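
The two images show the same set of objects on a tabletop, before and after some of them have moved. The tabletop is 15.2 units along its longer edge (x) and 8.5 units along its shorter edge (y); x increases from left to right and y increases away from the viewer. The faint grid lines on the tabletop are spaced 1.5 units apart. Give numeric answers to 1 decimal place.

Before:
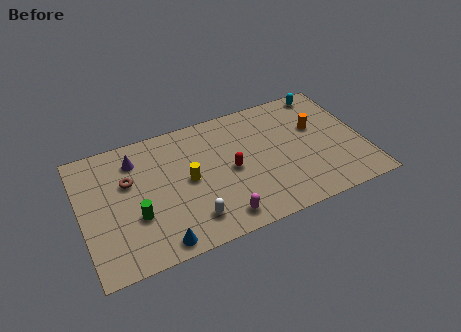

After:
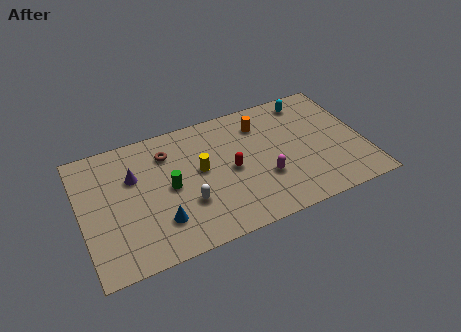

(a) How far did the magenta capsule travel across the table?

3.1

The magenta capsule was near (7.1, 1.2) before and (9.7, 2.9) after, so it travelled √(2.6² + 1.7²) ≈ 3.1 units.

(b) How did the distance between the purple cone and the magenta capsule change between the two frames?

+0.5

Before: roughly 6.8 units apart; after: 7.3. That's 0.5 units further apart.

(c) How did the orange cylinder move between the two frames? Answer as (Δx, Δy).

(-2.9, 1.3)

The orange cylinder started near (12.8, 5.3) and ended near (9.9, 6.6).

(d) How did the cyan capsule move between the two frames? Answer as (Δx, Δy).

(-1.0, -0.3)

The cyan capsule started near (13.6, 7.6) and ended near (12.6, 7.3).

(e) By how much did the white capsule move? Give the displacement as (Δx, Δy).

(-0.1, 1.1)

From the two frames, the white capsule sits at roughly (5.6, 1.7) before and (5.5, 2.8) after.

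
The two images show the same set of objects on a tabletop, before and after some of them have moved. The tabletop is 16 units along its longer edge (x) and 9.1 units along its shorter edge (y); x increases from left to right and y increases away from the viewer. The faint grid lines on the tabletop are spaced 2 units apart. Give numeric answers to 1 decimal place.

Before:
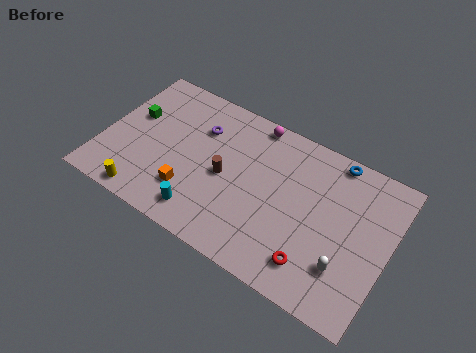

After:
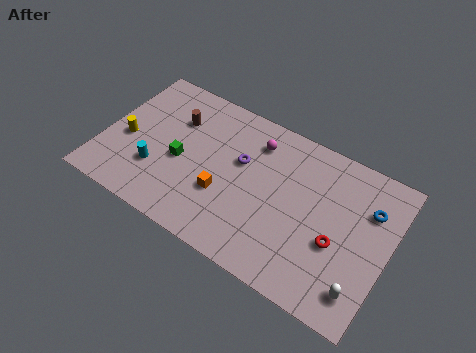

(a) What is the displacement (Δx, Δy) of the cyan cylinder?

(-2.9, 1.3)

The cyan cylinder started near (6.1, 1.5) and ended near (3.2, 2.8).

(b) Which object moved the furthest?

the brown cylinder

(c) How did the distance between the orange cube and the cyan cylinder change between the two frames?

+2.5

They were about 1.3 units apart before and 3.8 after — 2.5 units further apart.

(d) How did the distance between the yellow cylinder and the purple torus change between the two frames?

+0.5

Before: roughly 6.0 units apart; after: 6.5. That's 0.5 units further apart.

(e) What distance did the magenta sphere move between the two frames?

1.1

From (7.9, 8.3) to (8.2, 7.2), the magenta sphere covered √(0.3² + 1.1²) ≈ 1.1 units.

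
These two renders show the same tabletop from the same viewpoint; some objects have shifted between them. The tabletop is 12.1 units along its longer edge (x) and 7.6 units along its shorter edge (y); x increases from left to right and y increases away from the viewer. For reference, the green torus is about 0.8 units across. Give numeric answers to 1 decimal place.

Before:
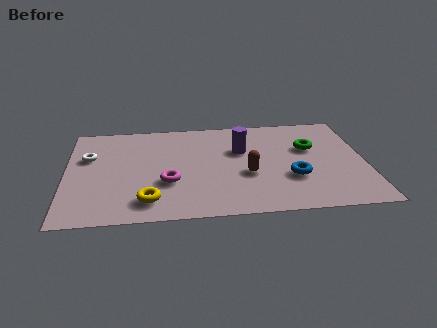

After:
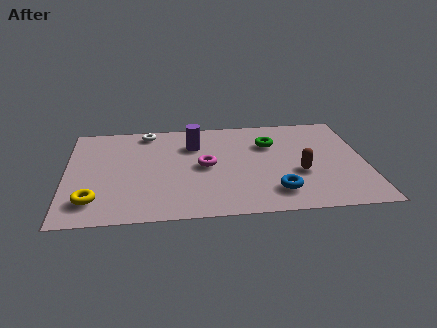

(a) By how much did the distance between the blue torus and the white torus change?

-1.3

The distance was about 8.5 in the first image and 7.2 in the second, so they moved 1.3 units closer together.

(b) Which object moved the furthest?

the white torus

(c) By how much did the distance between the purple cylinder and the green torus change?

+0.3

Before: roughly 2.8 units apart; after: 3.1. That's 0.3 units further apart.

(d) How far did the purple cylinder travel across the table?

2.0

From (7.1, 4.9) to (5.2, 5.5), the purple cylinder covered √(1.9² + 0.6²) ≈ 2.0 units.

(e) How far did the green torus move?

1.7

The green torus moved from about (9.9, 4.8) to (8.3, 5.3), a distance of √(1.6² + 0.5²) ≈ 1.7.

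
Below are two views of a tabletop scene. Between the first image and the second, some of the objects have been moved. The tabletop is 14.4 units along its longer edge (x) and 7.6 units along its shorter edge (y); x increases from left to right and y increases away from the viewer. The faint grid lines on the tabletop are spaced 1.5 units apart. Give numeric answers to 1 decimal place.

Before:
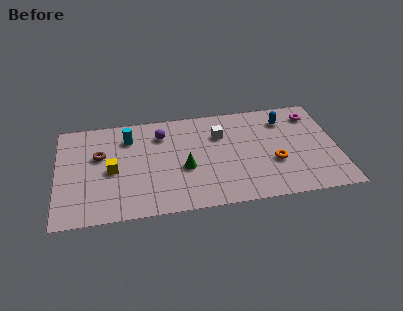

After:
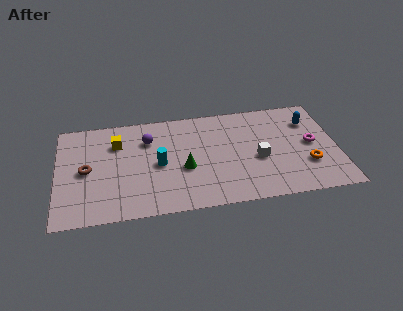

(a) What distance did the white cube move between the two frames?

2.8

The white cube moved from about (8.4, 5.3) to (10.3, 3.2), a distance of √(1.9² + 2.1²) ≈ 2.8.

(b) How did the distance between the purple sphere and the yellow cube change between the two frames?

-1.9

Before: roughly 3.5 units apart; after: 1.6. That's 1.9 units closer together.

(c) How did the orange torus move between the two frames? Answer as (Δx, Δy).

(1.7, -0.4)

From the two frames, the orange torus sits at roughly (11.1, 2.8) before and (12.8, 2.4) after.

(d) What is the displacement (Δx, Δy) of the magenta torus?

(-0.2, -2.2)

The magenta torus was at about (13.3, 6.1) and moved to about (13.1, 3.9).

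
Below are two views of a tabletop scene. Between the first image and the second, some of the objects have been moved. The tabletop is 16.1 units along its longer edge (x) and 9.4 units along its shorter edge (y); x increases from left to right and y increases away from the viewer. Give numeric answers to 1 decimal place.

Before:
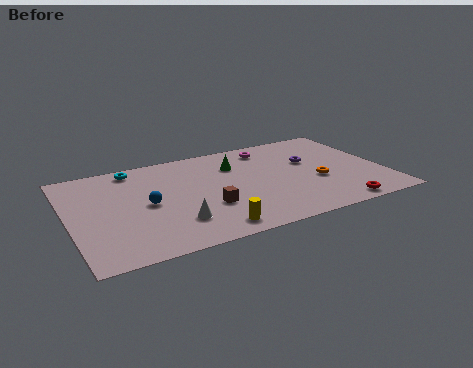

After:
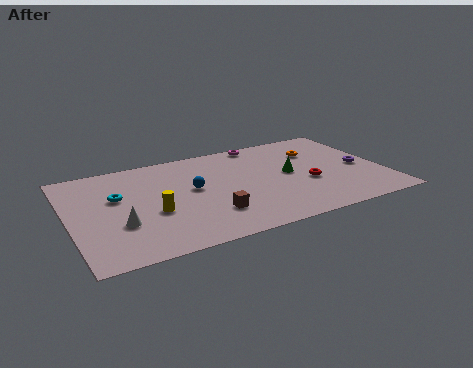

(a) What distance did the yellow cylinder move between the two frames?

3.6

The yellow cylinder was near (6.7, 1.2) before and (4.1, 3.7) after, so it travelled √(2.6² + 2.5²) ≈ 3.6 units.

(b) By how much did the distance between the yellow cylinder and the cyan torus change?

-5.1

They were about 7.7 units apart before and 2.6 after — 5.1 units closer together.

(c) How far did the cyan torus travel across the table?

2.7

From (3.6, 8.3) to (2.5, 5.8), the cyan torus covered √(1.1² + 2.5²) ≈ 2.7 units.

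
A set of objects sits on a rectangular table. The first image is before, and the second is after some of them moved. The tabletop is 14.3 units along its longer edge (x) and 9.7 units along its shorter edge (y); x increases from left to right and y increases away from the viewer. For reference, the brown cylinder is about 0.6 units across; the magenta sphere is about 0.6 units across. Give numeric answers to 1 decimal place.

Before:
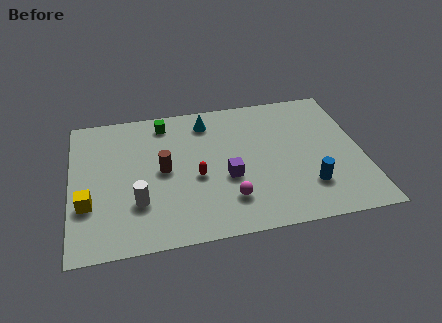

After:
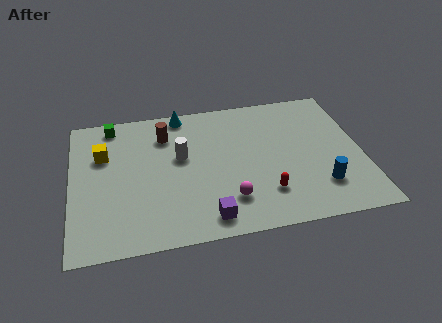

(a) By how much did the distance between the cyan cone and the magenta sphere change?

+1.0

They were about 5.8 units apart before and 6.8 after — 1.0 units further apart.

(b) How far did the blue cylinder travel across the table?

0.6

The blue cylinder moved from about (11.5, 2.5) to (12.1, 2.4), a distance of √(0.6² + 0.1²) ≈ 0.6.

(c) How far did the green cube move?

2.6

From (4.7, 8.3) to (2.1, 8.6), the green cube covered √(2.6² + 0.3²) ≈ 2.6 units.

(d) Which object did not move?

the magenta sphere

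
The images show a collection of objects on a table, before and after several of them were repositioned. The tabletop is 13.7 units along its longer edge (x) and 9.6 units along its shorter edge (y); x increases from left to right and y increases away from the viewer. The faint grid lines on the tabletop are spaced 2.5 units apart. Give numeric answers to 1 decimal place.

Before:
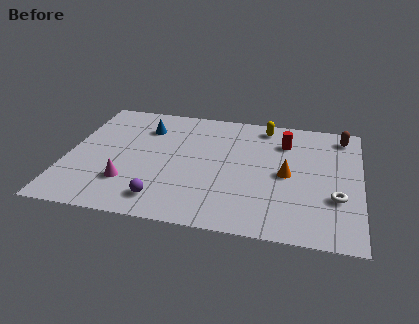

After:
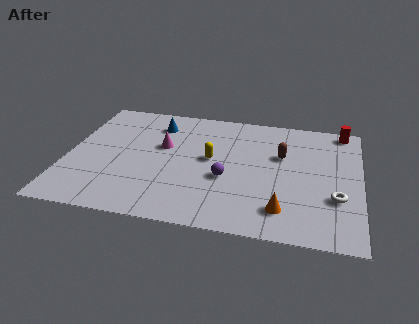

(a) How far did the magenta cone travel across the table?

3.5

The magenta cone was near (3.0, 2.6) before and (4.4, 5.8) after, so it travelled √(1.4² + 3.2²) ≈ 3.5 units.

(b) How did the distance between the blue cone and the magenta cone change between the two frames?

-2.8

They were about 4.6 units apart before and 1.8 after — 2.8 units closer together.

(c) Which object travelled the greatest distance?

the yellow capsule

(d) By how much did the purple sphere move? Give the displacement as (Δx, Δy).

(2.8, 2.2)

From the two frames, the purple sphere sits at roughly (4.7, 1.6) before and (7.5, 3.8) after.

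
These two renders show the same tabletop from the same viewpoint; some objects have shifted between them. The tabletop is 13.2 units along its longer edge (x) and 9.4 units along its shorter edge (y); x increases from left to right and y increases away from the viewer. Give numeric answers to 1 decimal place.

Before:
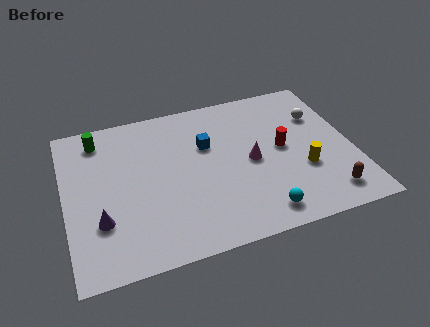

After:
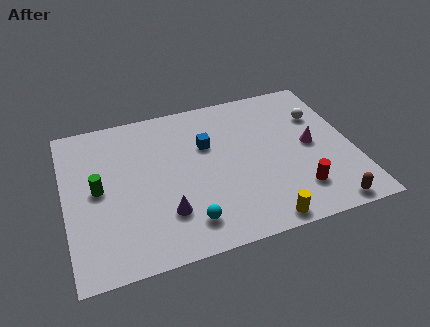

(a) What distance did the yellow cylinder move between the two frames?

3.3

The yellow cylinder was near (10.8, 3.3) before and (8.6, 0.8) after, so it travelled √(2.2² + 2.5²) ≈ 3.3 units.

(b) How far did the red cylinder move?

2.8

From (10.0, 4.9) to (10.4, 2.1), the red cylinder covered √(0.4² + 2.8²) ≈ 2.8 units.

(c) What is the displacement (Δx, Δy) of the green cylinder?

(-0.2, -3.1)

The green cylinder was at about (1.7, 7.9) and moved to about (1.5, 4.8).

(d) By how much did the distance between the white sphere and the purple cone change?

-2.5

The distance was about 11.0 in the first image and 8.5 in the second, so they moved 2.5 units closer together.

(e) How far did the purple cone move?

2.9

From (1.5, 2.9) to (4.4, 2.5), the purple cone covered √(2.9² + 0.4²) ≈ 2.9 units.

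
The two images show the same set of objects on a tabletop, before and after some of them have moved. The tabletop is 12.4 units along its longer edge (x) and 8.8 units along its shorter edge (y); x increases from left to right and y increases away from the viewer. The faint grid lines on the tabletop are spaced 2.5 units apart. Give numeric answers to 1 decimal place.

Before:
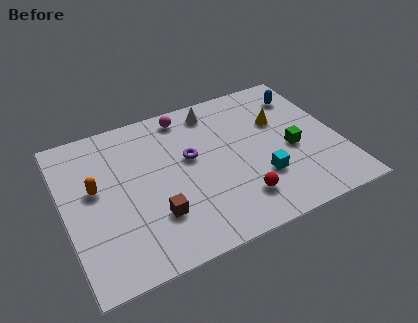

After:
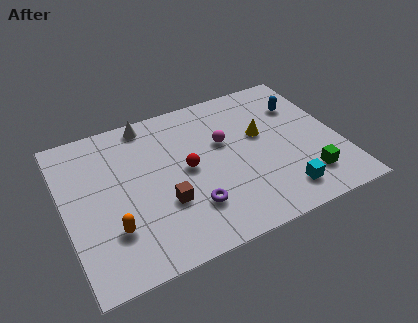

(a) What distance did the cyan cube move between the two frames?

1.4

The cyan cube was near (8.6, 2.7) before and (9.4, 1.5) after, so it travelled √(0.8² + 1.2²) ≈ 1.4 units.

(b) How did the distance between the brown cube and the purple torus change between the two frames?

-1.9

They were about 3.2 units apart before and 1.3 after — 1.9 units closer together.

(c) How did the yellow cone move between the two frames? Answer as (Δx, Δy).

(-0.9, -0.5)

The yellow cone was at about (9.9, 5.7) and moved to about (9.0, 5.2).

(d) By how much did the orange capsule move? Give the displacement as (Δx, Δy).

(0.5, -2.5)

The orange capsule was at about (1.4, 5.0) and moved to about (1.9, 2.5).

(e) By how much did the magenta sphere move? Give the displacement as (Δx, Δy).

(1.5, -2.3)

The magenta sphere started near (5.8, 7.7) and ended near (7.3, 5.4).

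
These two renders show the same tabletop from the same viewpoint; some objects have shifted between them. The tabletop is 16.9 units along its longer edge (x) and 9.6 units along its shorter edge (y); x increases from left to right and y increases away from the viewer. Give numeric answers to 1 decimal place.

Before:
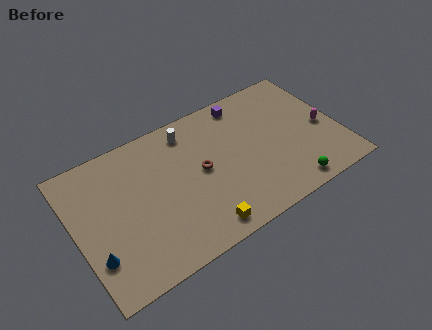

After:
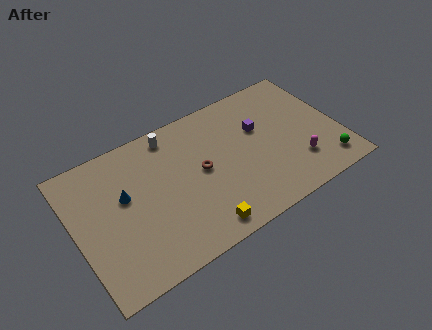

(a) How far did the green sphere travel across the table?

2.5

From (13.1, 1.1) to (15.6, 1.6), the green sphere covered √(2.5² + 0.5²) ≈ 2.5 units.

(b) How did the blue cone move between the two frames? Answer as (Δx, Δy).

(2.3, 3.0)

The blue cone was at about (0.9, 2.7) and moved to about (3.2, 5.7).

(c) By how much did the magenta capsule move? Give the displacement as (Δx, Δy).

(-2.0, -1.8)

The magenta capsule was at about (15.9, 4.3) and moved to about (13.9, 2.5).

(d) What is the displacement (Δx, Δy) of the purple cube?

(0.6, -2.3)

The purple cube started near (11.4, 8.4) and ended near (12.0, 6.1).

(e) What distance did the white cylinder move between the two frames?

1.1

From (7.7, 8.1) to (6.6, 8.4), the white cylinder covered √(1.1² + 0.3²) ≈ 1.1 units.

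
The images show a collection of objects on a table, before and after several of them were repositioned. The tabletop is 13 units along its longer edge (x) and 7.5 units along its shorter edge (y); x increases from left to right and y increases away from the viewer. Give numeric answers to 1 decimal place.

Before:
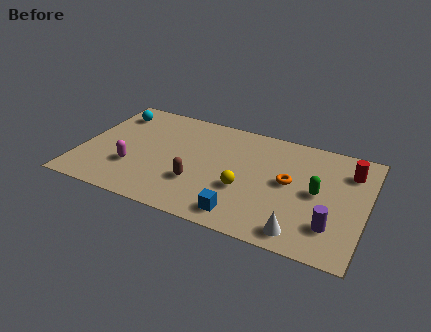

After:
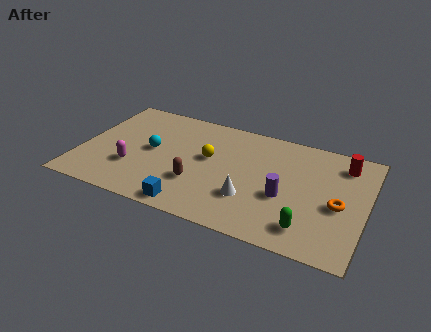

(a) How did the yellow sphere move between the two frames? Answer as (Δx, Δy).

(-1.8, 1.5)

The yellow sphere started near (7.6, 2.8) and ended near (5.8, 4.3).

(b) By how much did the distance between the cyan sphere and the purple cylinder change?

-5.0

The distance was about 11.3 in the first image and 6.3 in the second, so they moved 5.0 units closer together.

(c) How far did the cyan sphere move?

3.0

The cyan sphere was near (1.1, 6.0) before and (3.2, 3.9) after, so it travelled √(2.1² + 2.1²) ≈ 3.0 units.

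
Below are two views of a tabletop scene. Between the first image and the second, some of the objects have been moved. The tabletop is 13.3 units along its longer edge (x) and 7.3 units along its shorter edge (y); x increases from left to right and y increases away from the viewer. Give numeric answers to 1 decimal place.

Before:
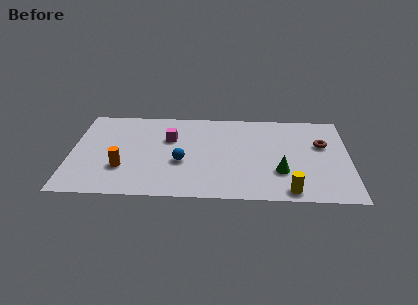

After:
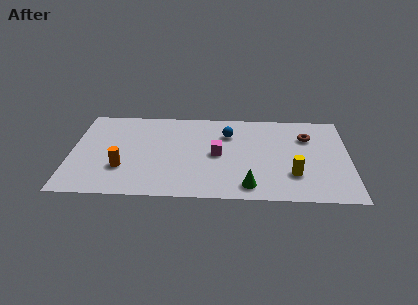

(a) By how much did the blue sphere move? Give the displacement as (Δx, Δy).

(2.2, 2.4)

The blue sphere started near (5.3, 2.9) and ended near (7.5, 5.3).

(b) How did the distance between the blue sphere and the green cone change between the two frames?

-0.4

They were about 4.7 units apart before and 4.3 after — 0.4 units closer together.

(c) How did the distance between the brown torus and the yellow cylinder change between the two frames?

-0.9

The distance was about 4.1 in the first image and 3.2 in the second, so they moved 0.9 units closer together.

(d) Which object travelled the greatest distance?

the blue sphere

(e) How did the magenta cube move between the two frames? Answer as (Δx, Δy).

(2.3, -1.2)

From the two frames, the magenta cube sits at roughly (4.7, 4.8) before and (7.0, 3.6) after.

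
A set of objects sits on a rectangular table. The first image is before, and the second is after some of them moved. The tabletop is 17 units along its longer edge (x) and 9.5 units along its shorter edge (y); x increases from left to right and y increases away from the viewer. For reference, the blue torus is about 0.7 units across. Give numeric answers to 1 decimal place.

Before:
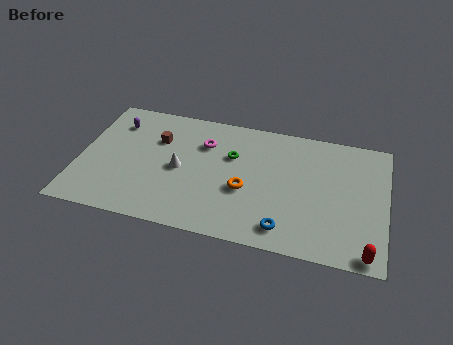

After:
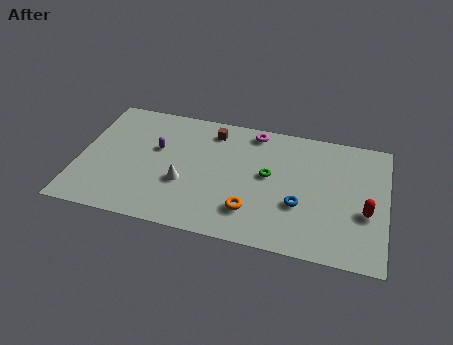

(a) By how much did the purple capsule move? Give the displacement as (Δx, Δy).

(2.4, -1.5)

The purple capsule was at about (1.8, 7.3) and moved to about (4.2, 5.8).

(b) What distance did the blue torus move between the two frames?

2.0

From (11.6, 1.5) to (12.3, 3.4), the blue torus covered √(0.7² + 1.9²) ≈ 2.0 units.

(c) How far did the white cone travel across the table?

1.0

The white cone was near (5.6, 4.5) before and (5.9, 3.5) after, so it travelled √(0.3² + 1.0²) ≈ 1.0 units.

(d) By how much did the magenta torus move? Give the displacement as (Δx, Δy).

(2.7, 1.6)

The magenta torus was at about (6.8, 6.8) and moved to about (9.5, 8.4).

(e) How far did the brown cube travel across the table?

3.3

The brown cube was near (4.2, 6.5) before and (7.2, 7.9) after, so it travelled √(3.0² + 1.4²) ≈ 3.3 units.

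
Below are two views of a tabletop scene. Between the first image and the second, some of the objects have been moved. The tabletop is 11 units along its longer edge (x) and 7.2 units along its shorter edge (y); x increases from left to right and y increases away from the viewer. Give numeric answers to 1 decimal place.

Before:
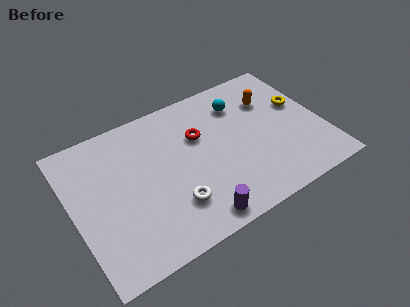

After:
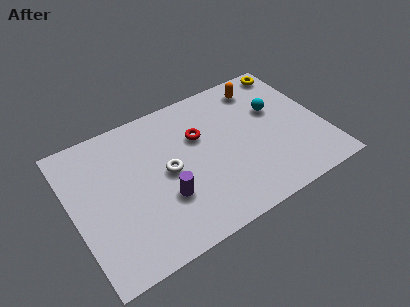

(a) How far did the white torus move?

1.7

The white torus was near (4.1, 1.9) before and (4.1, 3.6) after, so it travelled √(0.0² + 1.7²) ≈ 1.7 units.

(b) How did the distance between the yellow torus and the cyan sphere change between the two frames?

-0.6

Before: roughly 2.8 units apart; after: 2.2. That's 0.6 units closer together.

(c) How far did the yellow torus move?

2.1

The yellow torus moved from about (10.2, 4.3) to (10.2, 6.4), a distance of √(0.0² + 2.1²) ≈ 2.1.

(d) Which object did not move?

the red torus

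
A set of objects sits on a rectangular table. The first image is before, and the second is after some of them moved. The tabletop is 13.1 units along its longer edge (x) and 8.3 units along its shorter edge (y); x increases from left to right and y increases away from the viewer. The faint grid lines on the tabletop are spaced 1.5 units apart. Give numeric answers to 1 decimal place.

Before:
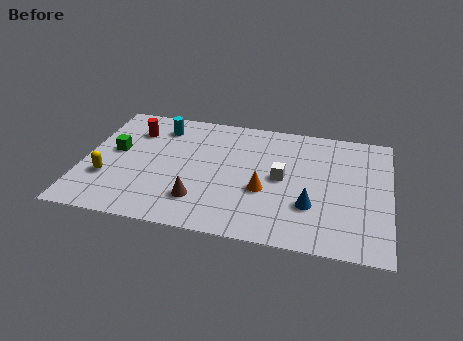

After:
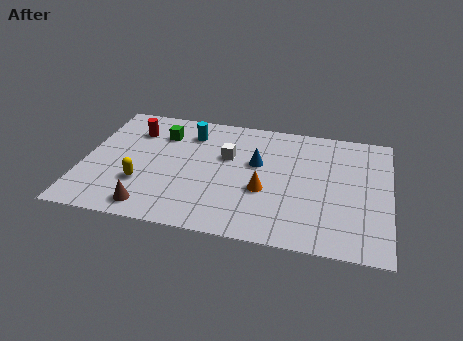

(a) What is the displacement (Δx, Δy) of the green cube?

(1.9, 1.6)

The green cube started near (1.3, 4.6) and ended near (3.2, 6.2).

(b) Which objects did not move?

the red cylinder and the orange cone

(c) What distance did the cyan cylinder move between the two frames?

1.3

From (3.1, 6.7) to (4.4, 6.5), the cyan cylinder covered √(1.3² + 0.2²) ≈ 1.3 units.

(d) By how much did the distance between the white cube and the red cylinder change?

-2.6

They were about 6.8 units apart before and 4.2 after — 2.6 units closer together.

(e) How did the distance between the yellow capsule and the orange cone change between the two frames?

-1.5

The distance was about 6.7 in the first image and 5.2 in the second, so they moved 1.5 units closer together.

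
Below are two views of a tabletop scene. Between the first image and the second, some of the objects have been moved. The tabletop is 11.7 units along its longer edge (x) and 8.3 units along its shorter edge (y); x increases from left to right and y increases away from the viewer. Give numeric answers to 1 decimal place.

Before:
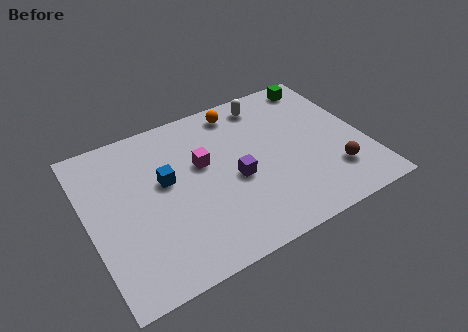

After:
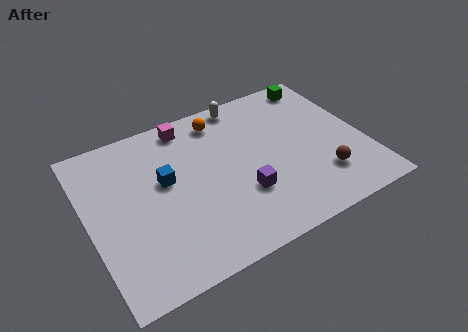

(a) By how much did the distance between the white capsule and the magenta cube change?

-1.2

They were about 3.7 units apart before and 2.5 after — 1.2 units closer together.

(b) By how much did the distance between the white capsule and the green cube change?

+0.9

The distance was about 2.4 in the first image and 3.3 in the second, so they moved 0.9 units further apart.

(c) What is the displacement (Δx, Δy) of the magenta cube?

(-0.3, 2.3)

The magenta cube started near (4.9, 5.0) and ended near (4.6, 7.3).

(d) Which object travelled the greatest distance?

the magenta cube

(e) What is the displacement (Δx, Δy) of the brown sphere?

(-0.5, 0.0)

From the two frames, the brown sphere sits at roughly (10.1, 2.1) before and (9.6, 2.1) after.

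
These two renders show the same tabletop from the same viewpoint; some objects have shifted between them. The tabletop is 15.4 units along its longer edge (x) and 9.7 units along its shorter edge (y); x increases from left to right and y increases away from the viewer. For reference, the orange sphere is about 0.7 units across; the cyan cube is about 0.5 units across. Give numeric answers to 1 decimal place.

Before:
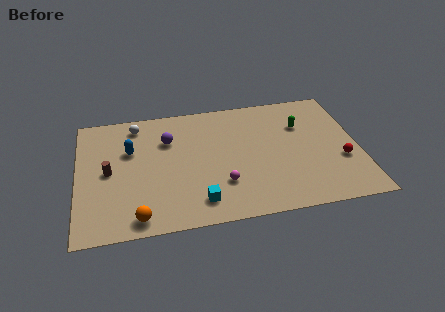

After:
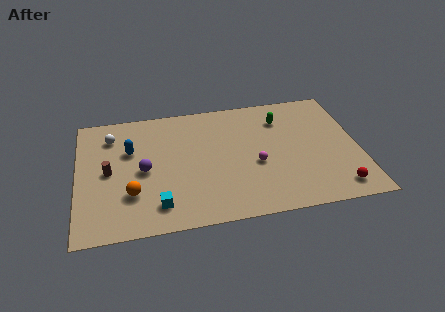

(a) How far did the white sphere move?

1.6

The white sphere moved from about (3.3, 8.3) to (1.9, 7.6), a distance of √(1.4² + 0.7²) ≈ 1.6.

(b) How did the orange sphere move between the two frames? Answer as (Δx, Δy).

(-0.3, 1.8)

The orange sphere started near (3.2, 1.1) and ended near (2.9, 2.9).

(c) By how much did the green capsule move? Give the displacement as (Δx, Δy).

(-1.1, 0.7)

The green capsule was at about (12.4, 6.7) and moved to about (11.3, 7.4).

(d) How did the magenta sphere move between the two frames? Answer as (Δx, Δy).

(1.9, 1.2)

The magenta sphere was at about (7.8, 2.8) and moved to about (9.7, 4.0).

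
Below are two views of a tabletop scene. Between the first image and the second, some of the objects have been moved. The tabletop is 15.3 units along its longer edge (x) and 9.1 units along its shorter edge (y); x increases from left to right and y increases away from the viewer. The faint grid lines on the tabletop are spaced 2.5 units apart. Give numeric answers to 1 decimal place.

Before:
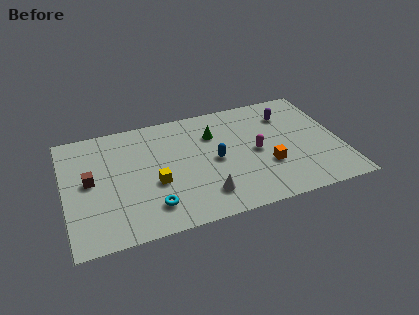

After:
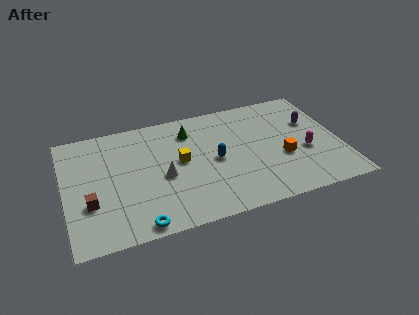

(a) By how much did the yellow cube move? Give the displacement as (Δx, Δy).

(1.5, 1.3)

From the two frames, the yellow cube sits at roughly (4.9, 3.6) before and (6.4, 4.9) after.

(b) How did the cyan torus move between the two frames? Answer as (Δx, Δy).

(-0.8, -1.1)

The cyan torus started near (4.6, 1.9) and ended near (3.8, 0.8).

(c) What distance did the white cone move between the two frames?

3.0

The white cone was near (7.5, 1.9) before and (5.4, 4.0) after, so it travelled √(2.1² + 2.1²) ≈ 3.0 units.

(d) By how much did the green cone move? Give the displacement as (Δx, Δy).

(-1.3, 0.6)

From the two frames, the green cone sits at roughly (8.4, 6.5) before and (7.1, 7.1) after.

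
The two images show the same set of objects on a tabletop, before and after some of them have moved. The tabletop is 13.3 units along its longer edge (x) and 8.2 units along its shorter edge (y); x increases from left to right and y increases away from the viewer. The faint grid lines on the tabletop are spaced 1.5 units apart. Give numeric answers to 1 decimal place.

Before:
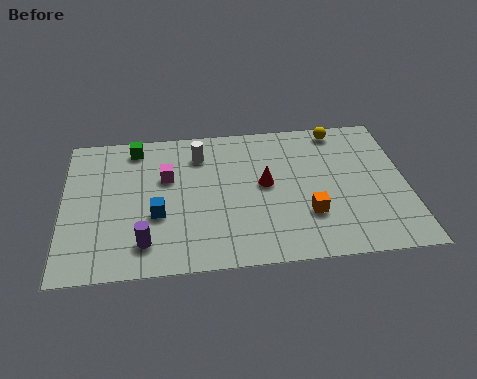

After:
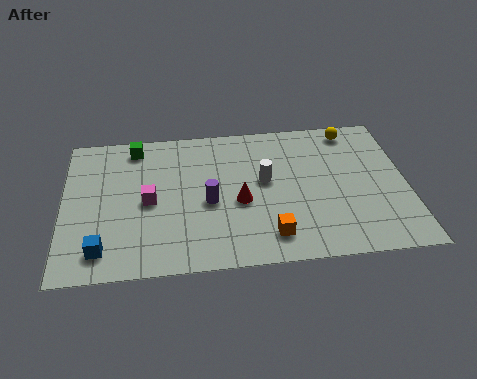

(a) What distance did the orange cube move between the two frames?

1.8

The orange cube moved from about (9.4, 2.5) to (7.9, 1.5), a distance of √(1.5² + 1.0²) ≈ 1.8.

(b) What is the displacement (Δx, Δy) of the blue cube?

(-2.1, -1.7)

From the two frames, the blue cube sits at roughly (3.6, 3.1) before and (1.5, 1.4) after.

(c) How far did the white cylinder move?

3.1

The white cylinder moved from about (5.3, 6.4) to (7.8, 4.6), a distance of √(2.5² + 1.8²) ≈ 3.1.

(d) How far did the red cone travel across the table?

1.3

The red cone was near (7.8, 4.4) before and (6.8, 3.5) after, so it travelled √(1.0² + 0.9²) ≈ 1.3 units.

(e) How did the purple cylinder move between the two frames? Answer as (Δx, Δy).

(2.5, 2.0)

The purple cylinder was at about (3.1, 1.6) and moved to about (5.6, 3.6).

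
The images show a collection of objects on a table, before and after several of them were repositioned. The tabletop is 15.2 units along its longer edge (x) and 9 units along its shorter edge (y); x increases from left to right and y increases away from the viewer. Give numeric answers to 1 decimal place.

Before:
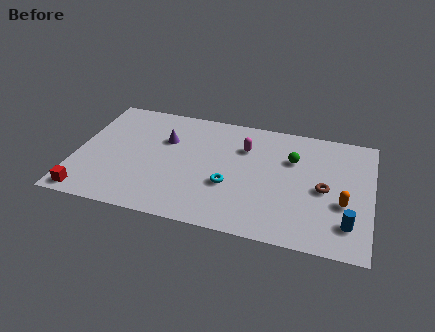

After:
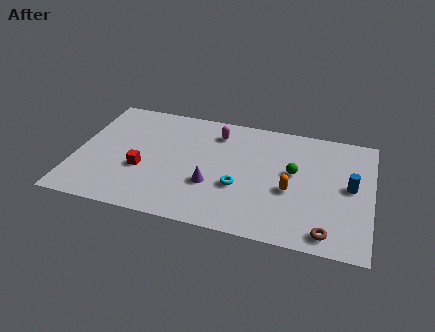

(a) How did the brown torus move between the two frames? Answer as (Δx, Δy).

(0.3, -3.1)

The brown torus started near (12.8, 4.2) and ended near (13.1, 1.1).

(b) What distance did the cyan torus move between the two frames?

0.5

The cyan torus moved from about (8.0, 3.3) to (8.5, 3.3), a distance of √(0.5² + 0.0²) ≈ 0.5.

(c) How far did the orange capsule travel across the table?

2.7

From (13.8, 3.4) to (11.1, 3.7), the orange capsule covered √(2.7² + 0.3²) ≈ 2.7 units.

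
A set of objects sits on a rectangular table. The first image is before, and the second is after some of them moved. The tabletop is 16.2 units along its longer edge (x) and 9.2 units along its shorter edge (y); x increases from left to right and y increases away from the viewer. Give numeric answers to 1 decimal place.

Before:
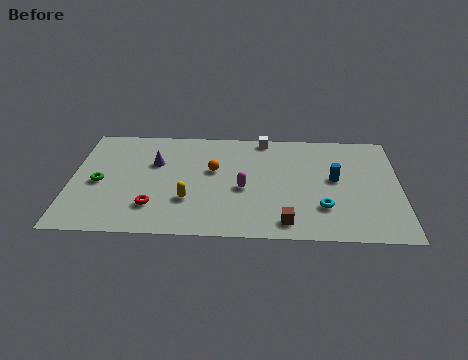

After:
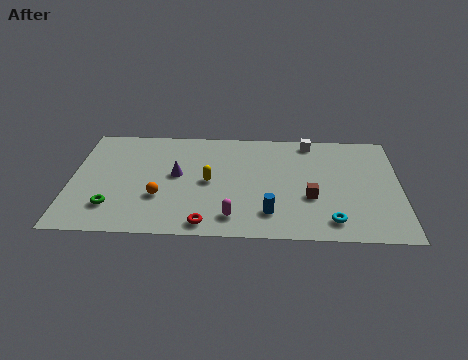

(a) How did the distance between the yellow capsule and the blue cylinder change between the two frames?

-3.6

The distance was about 7.5 in the first image and 3.9 in the second, so they moved 3.6 units closer together.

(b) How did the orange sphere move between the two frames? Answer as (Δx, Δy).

(-2.6, -2.4)

From the two frames, the orange sphere sits at roughly (7.0, 5.5) before and (4.4, 3.1) after.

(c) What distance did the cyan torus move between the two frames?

1.2

The cyan torus moved from about (12.4, 2.6) to (12.8, 1.5), a distance of √(0.4² + 1.1²) ≈ 1.2.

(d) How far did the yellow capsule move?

1.9

The yellow capsule moved from about (5.8, 2.9) to (6.8, 4.5), a distance of √(1.0² + 1.6²) ≈ 1.9.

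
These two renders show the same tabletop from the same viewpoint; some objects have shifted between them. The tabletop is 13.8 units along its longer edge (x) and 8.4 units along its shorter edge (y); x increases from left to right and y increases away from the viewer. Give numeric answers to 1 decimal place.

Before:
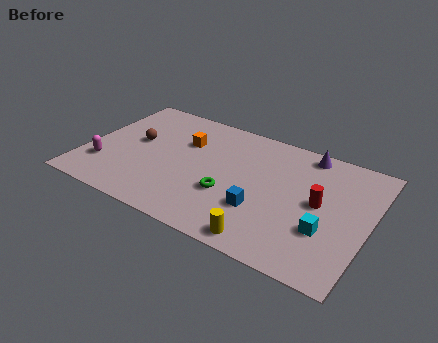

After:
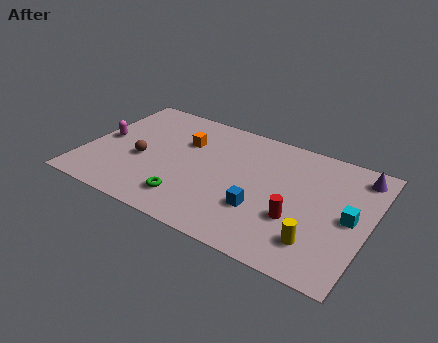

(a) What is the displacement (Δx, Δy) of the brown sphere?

(0.5, -1.2)

The brown sphere was at about (2.3, 4.7) and moved to about (2.8, 3.5).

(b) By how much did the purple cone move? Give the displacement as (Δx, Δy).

(2.6, -0.4)

From the two frames, the purple cone sits at roughly (10.4, 7.5) before and (13.0, 7.1) after.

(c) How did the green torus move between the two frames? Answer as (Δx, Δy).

(-1.8, -1.3)

The green torus started near (7.2, 3.0) and ended near (5.4, 1.7).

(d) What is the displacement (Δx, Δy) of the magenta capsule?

(-0.3, 1.9)

The magenta capsule started near (1.1, 2.3) and ended near (0.8, 4.2).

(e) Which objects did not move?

the orange cube and the blue cube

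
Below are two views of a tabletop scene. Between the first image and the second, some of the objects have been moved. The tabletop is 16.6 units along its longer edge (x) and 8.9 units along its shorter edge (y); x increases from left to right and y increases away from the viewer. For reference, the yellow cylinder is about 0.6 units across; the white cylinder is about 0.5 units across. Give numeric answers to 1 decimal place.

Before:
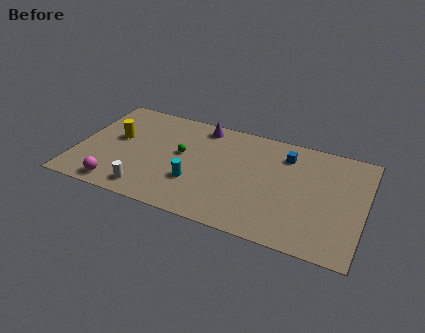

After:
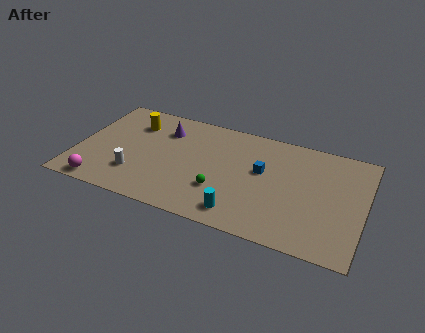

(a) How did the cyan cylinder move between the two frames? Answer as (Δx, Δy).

(2.8, -1.5)

From the two frames, the cyan cylinder sits at roughly (7.0, 2.9) before and (9.8, 1.4) after.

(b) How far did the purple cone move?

2.4

The purple cone was near (6.9, 7.8) before and (4.8, 6.7) after, so it travelled √(2.1² + 1.1²) ≈ 2.4 units.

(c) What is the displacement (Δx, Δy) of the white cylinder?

(-0.8, 1.1)

From the two frames, the white cylinder sits at roughly (4.4, 1.3) before and (3.6, 2.4) after.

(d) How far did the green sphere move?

3.3

The green sphere was near (6.0, 5.0) before and (8.5, 2.8) after, so it travelled √(2.5² + 2.2²) ≈ 3.3 units.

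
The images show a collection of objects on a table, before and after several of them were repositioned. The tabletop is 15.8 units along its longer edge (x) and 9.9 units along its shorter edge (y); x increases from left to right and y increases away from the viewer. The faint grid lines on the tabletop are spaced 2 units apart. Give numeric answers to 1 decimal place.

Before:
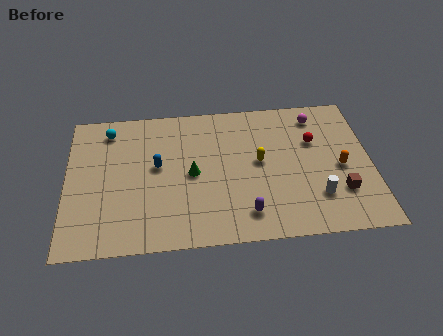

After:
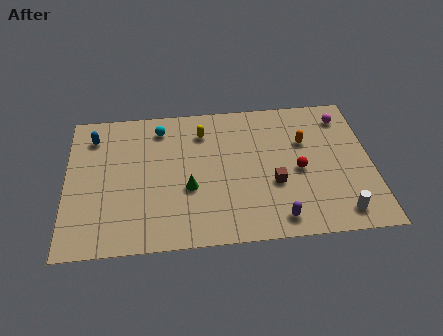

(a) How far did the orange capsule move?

2.7

The orange capsule was near (14.2, 4.5) before and (12.4, 6.5) after, so it travelled √(1.8² + 2.0²) ≈ 2.7 units.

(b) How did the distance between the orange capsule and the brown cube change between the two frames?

+1.6

They were about 1.7 units apart before and 3.3 after — 1.6 units further apart.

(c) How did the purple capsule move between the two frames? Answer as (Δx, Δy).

(1.6, -0.5)

From the two frames, the purple capsule sits at roughly (9.2, 1.8) before and (10.8, 1.3) after.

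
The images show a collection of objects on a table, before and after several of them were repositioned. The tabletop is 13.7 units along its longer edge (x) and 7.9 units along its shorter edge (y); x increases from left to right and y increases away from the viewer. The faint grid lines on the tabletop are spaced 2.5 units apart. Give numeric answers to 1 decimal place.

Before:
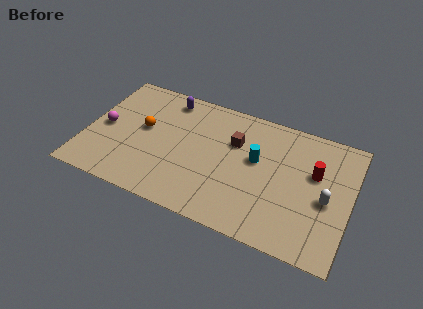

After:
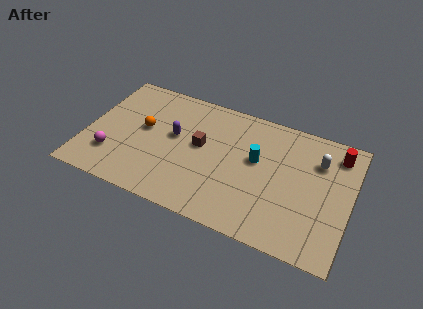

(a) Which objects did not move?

the cyan cylinder and the orange sphere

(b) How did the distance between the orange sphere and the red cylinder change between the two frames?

+1.2

Before: roughly 8.9 units apart; after: 10.1. That's 1.2 units further apart.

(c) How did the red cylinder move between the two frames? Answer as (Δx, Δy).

(1.0, 1.6)

The red cylinder started near (11.8, 4.9) and ended near (12.8, 6.5).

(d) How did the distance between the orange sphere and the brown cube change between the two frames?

-1.8

The distance was about 4.8 in the first image and 3.0 in the second, so they moved 1.8 units closer together.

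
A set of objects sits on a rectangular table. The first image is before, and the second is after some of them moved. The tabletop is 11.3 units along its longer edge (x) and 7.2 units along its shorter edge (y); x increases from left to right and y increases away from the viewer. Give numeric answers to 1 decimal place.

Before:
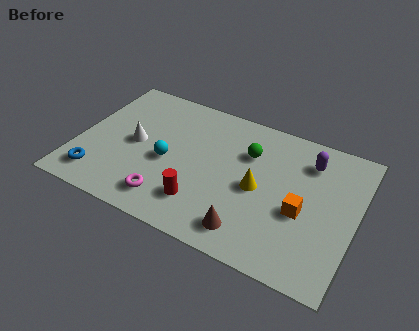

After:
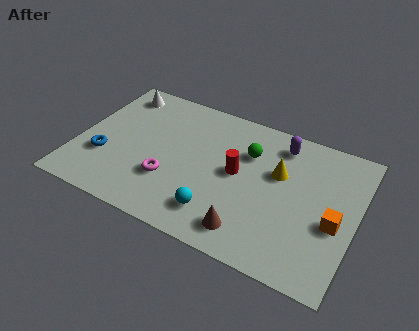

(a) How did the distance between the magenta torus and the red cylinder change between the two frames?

+1.6

They were about 1.4 units apart before and 3.0 after — 1.6 units further apart.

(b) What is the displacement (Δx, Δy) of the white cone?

(-1.1, 2.5)

The white cone started near (2.3, 3.6) and ended near (1.2, 6.1).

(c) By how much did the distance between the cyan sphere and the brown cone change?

-2.8

The distance was about 4.1 in the first image and 1.3 in the second, so they moved 2.8 units closer together.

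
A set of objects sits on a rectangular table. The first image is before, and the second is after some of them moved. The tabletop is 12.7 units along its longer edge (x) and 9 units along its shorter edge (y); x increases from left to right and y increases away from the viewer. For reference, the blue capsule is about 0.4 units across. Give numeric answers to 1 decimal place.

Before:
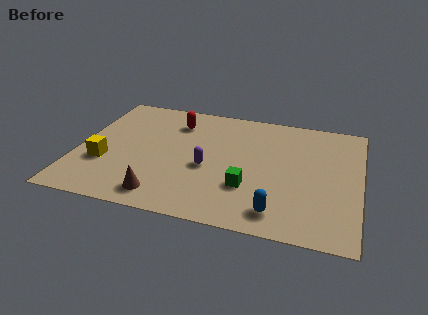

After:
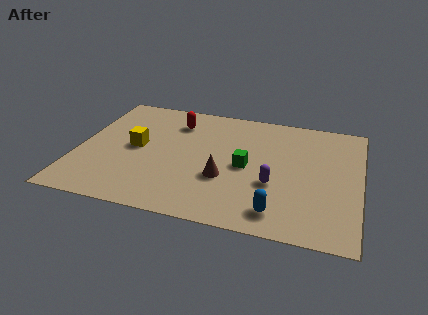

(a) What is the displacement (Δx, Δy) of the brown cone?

(2.6, 1.9)

From the two frames, the brown cone sits at roughly (4.1, 1.3) before and (6.7, 3.2) after.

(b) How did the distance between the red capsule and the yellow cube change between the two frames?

-2.0

Before: roughly 4.9 units apart; after: 2.9. That's 2.0 units closer together.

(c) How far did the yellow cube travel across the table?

2.0

The yellow cube moved from about (1.3, 3.1) to (2.6, 4.6), a distance of √(1.3² + 1.5²) ≈ 2.0.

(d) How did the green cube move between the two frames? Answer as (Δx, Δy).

(-0.2, 1.5)

From the two frames, the green cube sits at roughly (7.8, 2.8) before and (7.6, 4.3) after.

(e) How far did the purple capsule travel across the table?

3.0

From (5.9, 3.8) to (8.9, 3.3), the purple capsule covered √(3.0² + 0.5²) ≈ 3.0 units.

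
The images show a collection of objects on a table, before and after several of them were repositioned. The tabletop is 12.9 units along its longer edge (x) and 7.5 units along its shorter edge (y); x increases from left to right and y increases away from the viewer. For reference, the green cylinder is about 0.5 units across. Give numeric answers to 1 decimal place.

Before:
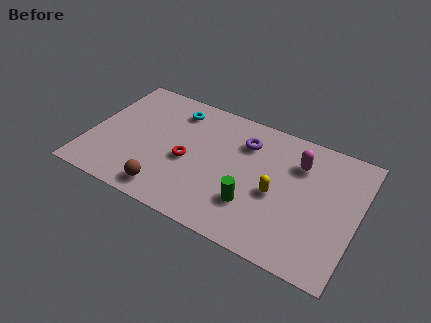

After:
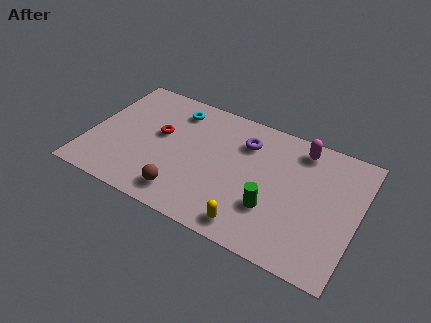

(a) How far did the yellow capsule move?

2.5

The yellow capsule moved from about (9.1, 3.3) to (8.2, 1.0), a distance of √(0.9² + 2.3²) ≈ 2.5.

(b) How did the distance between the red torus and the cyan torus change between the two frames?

-1.1

Before: roughly 3.0 units apart; after: 1.9. That's 1.1 units closer together.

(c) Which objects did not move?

the cyan torus and the purple torus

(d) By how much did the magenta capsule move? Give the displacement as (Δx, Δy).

(0.0, 0.9)

The magenta capsule was at about (9.9, 5.5) and moved to about (9.9, 6.4).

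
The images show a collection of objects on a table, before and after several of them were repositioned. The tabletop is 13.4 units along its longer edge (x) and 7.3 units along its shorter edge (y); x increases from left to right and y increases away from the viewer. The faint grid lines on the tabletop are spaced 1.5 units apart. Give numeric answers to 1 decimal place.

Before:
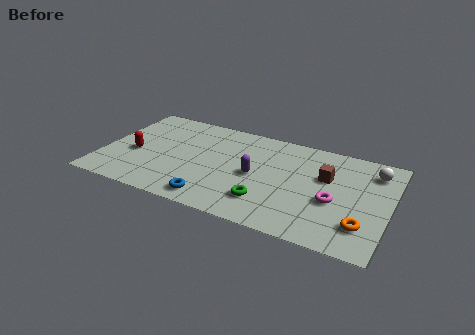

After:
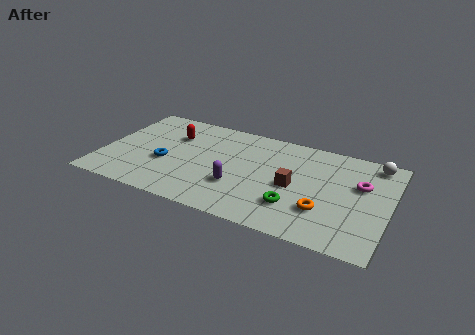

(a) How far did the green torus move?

1.3

From (7.9, 1.8) to (9.2, 2.0), the green torus covered √(1.3² + 0.2²) ≈ 1.3 units.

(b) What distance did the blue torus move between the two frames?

3.1

From (5.5, 1.0) to (3.0, 2.9), the blue torus covered √(2.5² + 1.9²) ≈ 3.1 units.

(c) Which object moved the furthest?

the blue torus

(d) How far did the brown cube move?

1.8

The brown cube was near (10.4, 4.6) before and (9.0, 3.4) after, so it travelled √(1.4² + 1.2²) ≈ 1.8 units.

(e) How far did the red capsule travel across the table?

2.6

The red capsule was near (1.5, 3.1) before and (3.1, 5.1) after, so it travelled √(1.6² + 2.0²) ≈ 2.6 units.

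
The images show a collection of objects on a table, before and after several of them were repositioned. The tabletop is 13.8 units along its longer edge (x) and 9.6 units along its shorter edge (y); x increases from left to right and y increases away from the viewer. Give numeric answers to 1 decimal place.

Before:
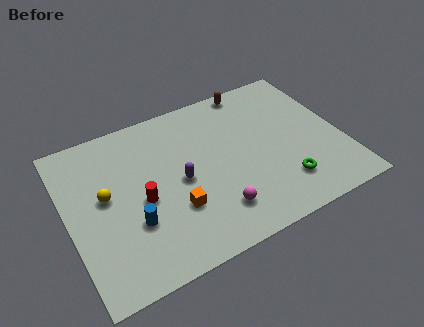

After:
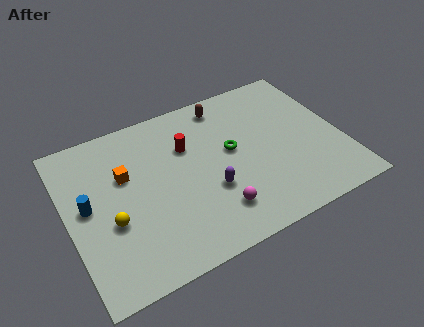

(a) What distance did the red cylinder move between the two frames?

3.4

From (3.6, 4.3) to (6.2, 6.5), the red cylinder covered √(2.6² + 2.2²) ≈ 3.4 units.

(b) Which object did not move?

the magenta sphere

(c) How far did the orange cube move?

3.7

The orange cube was near (5.1, 3.1) before and (3.0, 6.1) after, so it travelled √(2.1² + 3.0²) ≈ 3.7 units.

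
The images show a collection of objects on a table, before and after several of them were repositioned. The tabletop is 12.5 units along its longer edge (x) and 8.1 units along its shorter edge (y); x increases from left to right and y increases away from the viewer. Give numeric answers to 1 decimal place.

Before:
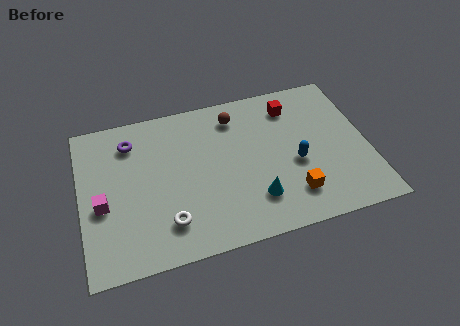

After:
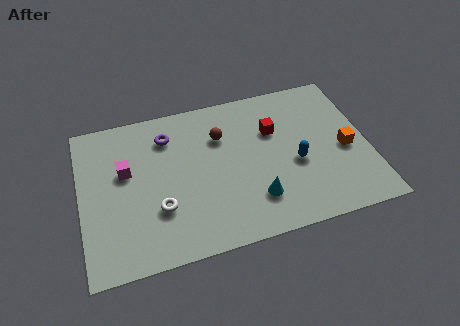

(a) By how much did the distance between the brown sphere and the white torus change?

-1.6

The distance was about 5.8 in the first image and 4.2 in the second, so they moved 1.6 units closer together.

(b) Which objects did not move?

the cyan cone and the blue capsule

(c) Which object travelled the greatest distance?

the orange cube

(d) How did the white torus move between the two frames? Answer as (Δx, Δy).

(-0.3, 0.8)

The white torus started near (3.6, 1.8) and ended near (3.3, 2.6).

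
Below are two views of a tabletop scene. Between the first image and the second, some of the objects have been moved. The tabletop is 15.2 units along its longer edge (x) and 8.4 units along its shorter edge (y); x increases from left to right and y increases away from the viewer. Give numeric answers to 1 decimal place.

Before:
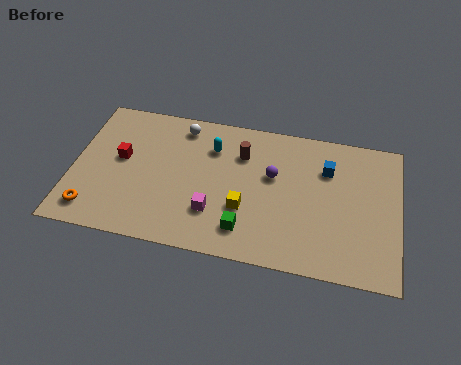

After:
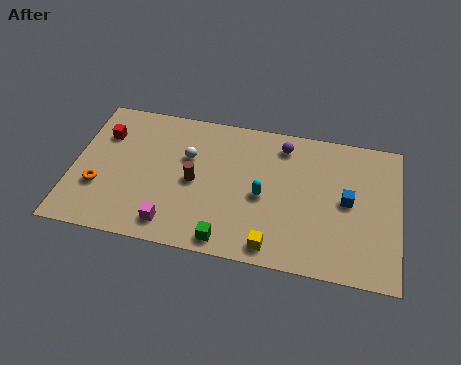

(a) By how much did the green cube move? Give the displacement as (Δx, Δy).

(-0.8, -0.8)

The green cube was at about (8.2, 1.7) and moved to about (7.4, 0.9).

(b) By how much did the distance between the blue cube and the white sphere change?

+0.6

The distance was about 7.0 in the first image and 7.6 in the second, so they moved 0.6 units further apart.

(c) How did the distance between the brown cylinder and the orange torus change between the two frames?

-3.6

They were about 8.2 units apart before and 4.6 after — 3.6 units closer together.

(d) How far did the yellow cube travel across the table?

2.4

The yellow cube was near (8.1, 2.9) before and (9.5, 1.0) after, so it travelled √(1.4² + 1.9²) ≈ 2.4 units.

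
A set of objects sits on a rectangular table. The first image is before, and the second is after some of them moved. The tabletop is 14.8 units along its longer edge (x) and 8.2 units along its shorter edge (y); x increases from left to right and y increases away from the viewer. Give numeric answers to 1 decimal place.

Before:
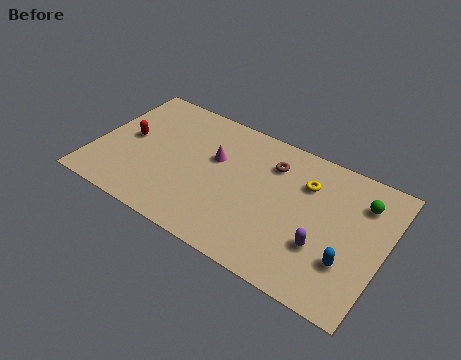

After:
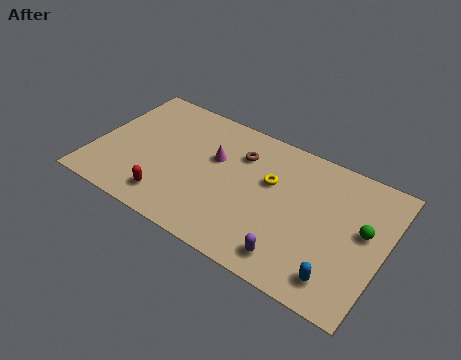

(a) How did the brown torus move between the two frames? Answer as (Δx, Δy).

(-1.6, -0.2)

The brown torus was at about (8.8, 6.2) and moved to about (7.2, 6.0).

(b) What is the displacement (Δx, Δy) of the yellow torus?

(-1.7, -0.8)

The yellow torus was at about (10.6, 5.9) and moved to about (8.9, 5.1).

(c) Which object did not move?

the magenta cone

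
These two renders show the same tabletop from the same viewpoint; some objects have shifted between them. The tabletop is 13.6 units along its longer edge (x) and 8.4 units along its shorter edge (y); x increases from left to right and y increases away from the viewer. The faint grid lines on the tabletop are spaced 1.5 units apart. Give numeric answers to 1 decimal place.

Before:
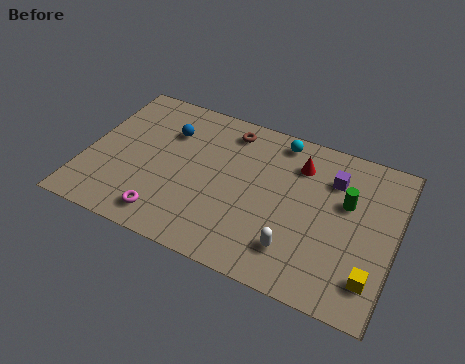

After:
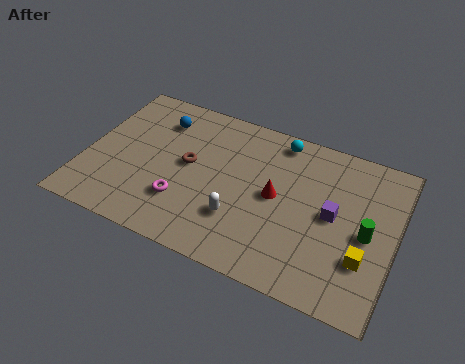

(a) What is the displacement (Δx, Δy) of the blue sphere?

(-0.5, 0.5)

The blue sphere started near (3.4, 6.0) and ended near (2.9, 6.5).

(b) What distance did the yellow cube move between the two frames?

0.9

From (12.8, 1.8) to (12.4, 2.6), the yellow cube covered √(0.4² + 0.8²) ≈ 0.9 units.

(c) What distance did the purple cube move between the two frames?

1.9

From (10.7, 6.2) to (10.9, 4.3), the purple cube covered √(0.2² + 1.9²) ≈ 1.9 units.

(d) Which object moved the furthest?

the brown torus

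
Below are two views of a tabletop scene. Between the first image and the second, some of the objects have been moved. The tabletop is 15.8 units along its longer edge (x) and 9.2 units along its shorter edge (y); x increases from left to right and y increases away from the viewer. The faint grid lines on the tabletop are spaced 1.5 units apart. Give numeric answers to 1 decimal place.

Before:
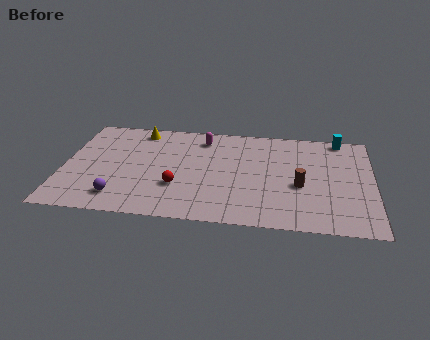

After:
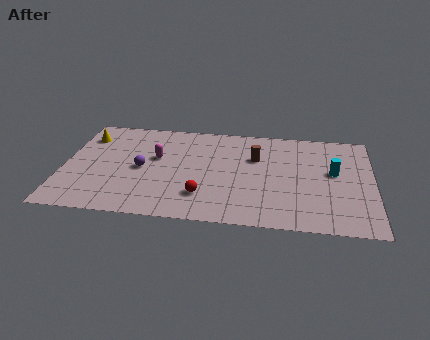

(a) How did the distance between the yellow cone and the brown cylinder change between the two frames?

-0.5

Before: roughly 9.4 units apart; after: 8.9. That's 0.5 units closer together.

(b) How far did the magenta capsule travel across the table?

3.1

The magenta capsule moved from about (7.0, 7.6) to (4.7, 5.5), a distance of √(2.3² + 2.1²) ≈ 3.1.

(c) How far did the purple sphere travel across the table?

2.9

From (3.0, 1.7) to (4.0, 4.4), the purple sphere covered √(1.0² + 2.7²) ≈ 2.9 units.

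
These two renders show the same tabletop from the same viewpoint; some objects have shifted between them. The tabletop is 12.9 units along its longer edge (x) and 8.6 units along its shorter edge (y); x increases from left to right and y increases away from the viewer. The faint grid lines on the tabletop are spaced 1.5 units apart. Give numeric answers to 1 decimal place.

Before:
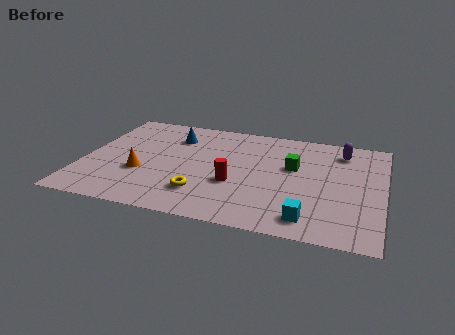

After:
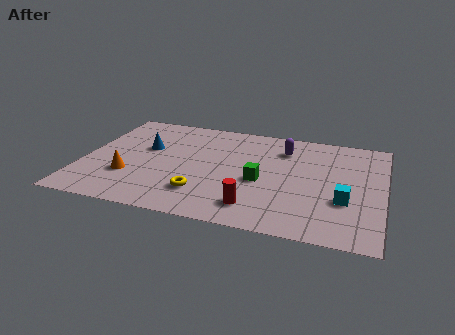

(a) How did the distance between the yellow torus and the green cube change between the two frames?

-1.9

The distance was about 4.8 in the first image and 2.9 in the second, so they moved 1.9 units closer together.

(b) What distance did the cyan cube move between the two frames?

2.2

The cyan cube was near (9.9, 1.3) before and (11.3, 3.0) after, so it travelled √(1.4² + 1.7²) ≈ 2.2 units.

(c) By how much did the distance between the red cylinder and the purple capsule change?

-0.7

The distance was about 5.8 in the first image and 5.1 in the second, so they moved 0.7 units closer together.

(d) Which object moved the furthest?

the purple capsule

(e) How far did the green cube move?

2.0

The green cube moved from about (9.0, 5.2) to (7.7, 3.7), a distance of √(1.3² + 1.5²) ≈ 2.0.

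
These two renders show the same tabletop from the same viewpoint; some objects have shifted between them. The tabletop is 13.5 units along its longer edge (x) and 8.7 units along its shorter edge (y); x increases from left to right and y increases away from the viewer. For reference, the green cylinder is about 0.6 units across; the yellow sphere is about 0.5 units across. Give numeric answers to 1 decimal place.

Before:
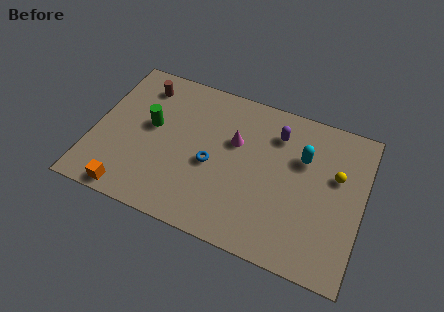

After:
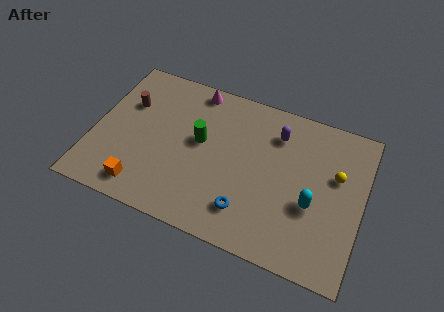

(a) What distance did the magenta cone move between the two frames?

3.3

The magenta cone was near (7.0, 5.5) before and (4.7, 7.8) after, so it travelled √(2.3² + 2.3²) ≈ 3.3 units.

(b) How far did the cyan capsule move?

2.5

From (10.4, 5.8) to (11.1, 3.4), the cyan capsule covered √(0.7² + 2.4²) ≈ 2.5 units.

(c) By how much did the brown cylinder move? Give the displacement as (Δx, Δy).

(-0.6, -1.3)

The brown cylinder started near (2.1, 7.1) and ended near (1.5, 5.8).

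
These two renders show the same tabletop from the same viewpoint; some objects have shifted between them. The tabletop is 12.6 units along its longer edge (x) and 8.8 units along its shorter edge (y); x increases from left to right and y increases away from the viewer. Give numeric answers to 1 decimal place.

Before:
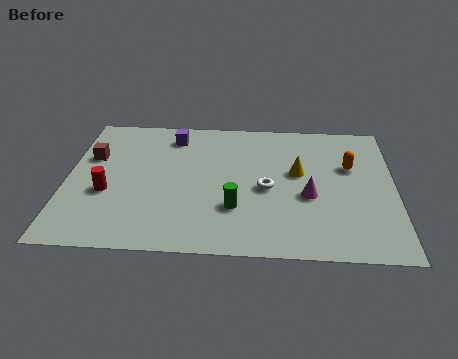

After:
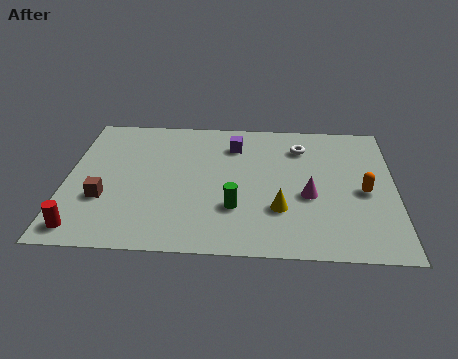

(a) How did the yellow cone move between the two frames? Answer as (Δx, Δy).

(-0.7, -2.4)

The yellow cone was at about (8.9, 5.1) and moved to about (8.2, 2.7).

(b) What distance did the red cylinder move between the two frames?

2.4

The red cylinder was near (1.6, 3.4) before and (0.8, 1.1) after, so it travelled √(0.8² + 2.3²) ≈ 2.4 units.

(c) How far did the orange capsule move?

1.7

The orange capsule moved from about (10.9, 5.6) to (11.4, 4.0), a distance of √(0.5² + 1.6²) ≈ 1.7.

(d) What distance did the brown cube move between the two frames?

2.8

The brown cube moved from about (0.9, 5.7) to (1.5, 3.0), a distance of √(0.6² + 2.7²) ≈ 2.8.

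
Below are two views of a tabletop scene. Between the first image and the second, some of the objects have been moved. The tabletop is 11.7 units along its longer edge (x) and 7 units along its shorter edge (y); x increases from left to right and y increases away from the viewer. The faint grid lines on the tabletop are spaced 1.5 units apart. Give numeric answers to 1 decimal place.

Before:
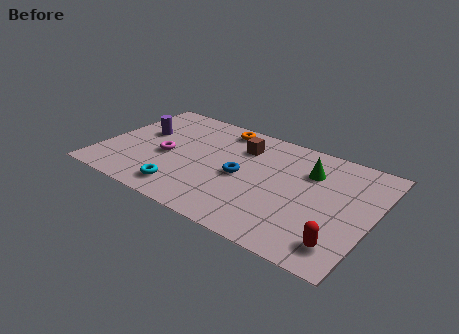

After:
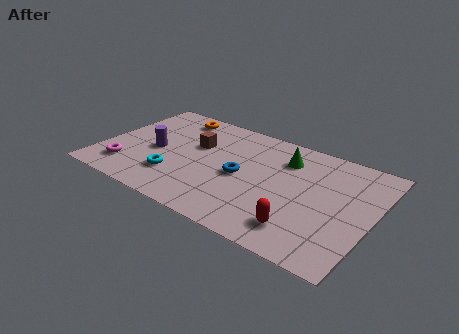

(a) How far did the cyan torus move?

0.9

The cyan torus was near (3.9, 1.2) before and (3.4, 1.9) after, so it travelled √(0.5² + 0.7²) ≈ 0.9 units.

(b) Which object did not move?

the blue torus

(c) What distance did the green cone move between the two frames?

1.1

The green cone was near (8.8, 5.0) before and (7.7, 5.3) after, so it travelled √(1.1² + 0.3²) ≈ 1.1 units.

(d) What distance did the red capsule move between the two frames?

1.7

The red capsule was near (10.7, 1.3) before and (9.0, 1.4) after, so it travelled √(1.7² + 0.1²) ≈ 1.7 units.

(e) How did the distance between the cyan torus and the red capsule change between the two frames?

-1.2

Before: roughly 6.8 units apart; after: 5.6. That's 1.2 units closer together.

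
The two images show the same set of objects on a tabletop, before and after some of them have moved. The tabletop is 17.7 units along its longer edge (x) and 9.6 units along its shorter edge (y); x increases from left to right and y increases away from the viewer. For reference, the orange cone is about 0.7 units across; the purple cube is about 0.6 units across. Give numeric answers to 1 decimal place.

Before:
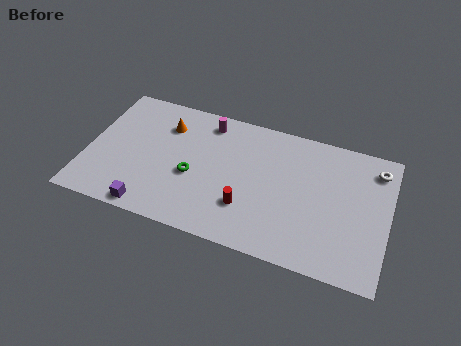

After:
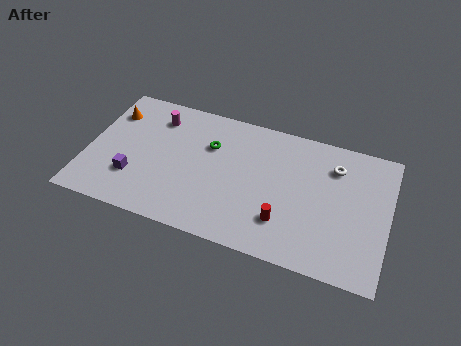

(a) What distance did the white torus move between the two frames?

2.5

The white torus moved from about (16.8, 7.9) to (14.4, 7.3), a distance of √(2.4² + 0.6²) ≈ 2.5.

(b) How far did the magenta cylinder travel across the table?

3.1

The magenta cylinder moved from about (6.8, 8.2) to (3.8, 7.6), a distance of √(3.0² + 0.6²) ≈ 3.1.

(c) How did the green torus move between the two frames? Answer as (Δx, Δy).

(0.8, 2.5)

The green torus started near (6.3, 4.0) and ended near (7.1, 6.5).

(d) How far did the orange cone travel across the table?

3.3

The orange cone was near (4.4, 7.2) before and (1.1, 7.2) after, so it travelled √(3.3² + 0.0²) ≈ 3.3 units.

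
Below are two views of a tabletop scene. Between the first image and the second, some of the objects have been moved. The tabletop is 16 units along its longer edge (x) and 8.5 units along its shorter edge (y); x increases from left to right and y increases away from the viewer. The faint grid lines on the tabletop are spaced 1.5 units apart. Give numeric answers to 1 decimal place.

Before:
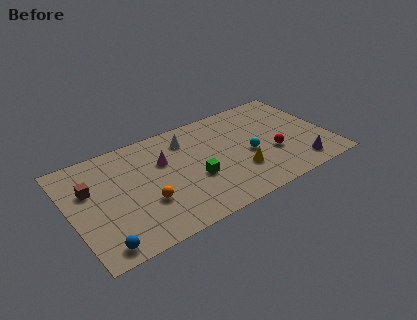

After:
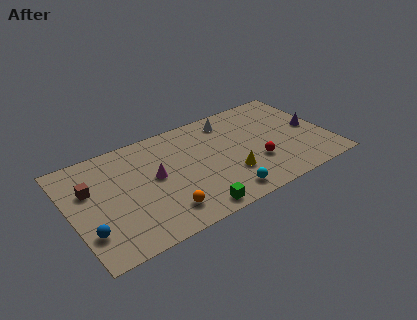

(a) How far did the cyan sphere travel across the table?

3.2

The cyan sphere was near (11.0, 3.7) before and (9.0, 1.2) after, so it travelled √(2.0² + 2.5²) ≈ 3.2 units.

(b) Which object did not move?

the brown cube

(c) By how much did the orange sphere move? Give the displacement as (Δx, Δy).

(0.9, -1.2)

The orange sphere started near (4.4, 2.9) and ended near (5.3, 1.7).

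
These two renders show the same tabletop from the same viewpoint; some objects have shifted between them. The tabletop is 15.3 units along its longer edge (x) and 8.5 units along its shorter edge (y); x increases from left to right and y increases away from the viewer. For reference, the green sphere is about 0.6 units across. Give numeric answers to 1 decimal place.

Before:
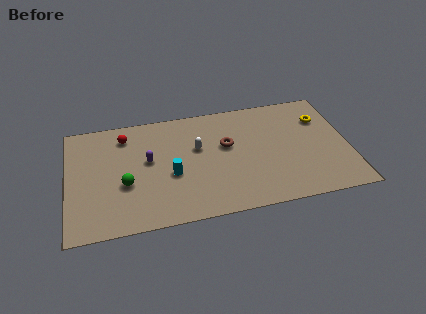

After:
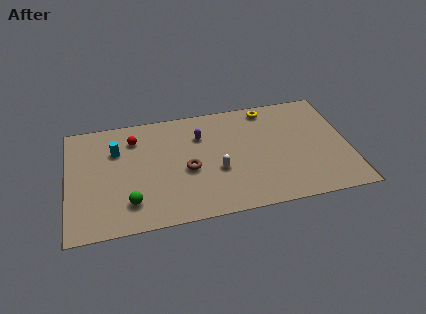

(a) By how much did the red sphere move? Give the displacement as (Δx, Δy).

(0.5, -0.3)

The red sphere was at about (3.2, 6.9) and moved to about (3.7, 6.6).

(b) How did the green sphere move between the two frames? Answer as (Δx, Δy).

(0.2, -1.4)

The green sphere was at about (3.1, 3.3) and moved to about (3.3, 1.9).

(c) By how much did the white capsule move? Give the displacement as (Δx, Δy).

(1.0, -1.9)

The white capsule started near (7.1, 5.2) and ended near (8.1, 3.3).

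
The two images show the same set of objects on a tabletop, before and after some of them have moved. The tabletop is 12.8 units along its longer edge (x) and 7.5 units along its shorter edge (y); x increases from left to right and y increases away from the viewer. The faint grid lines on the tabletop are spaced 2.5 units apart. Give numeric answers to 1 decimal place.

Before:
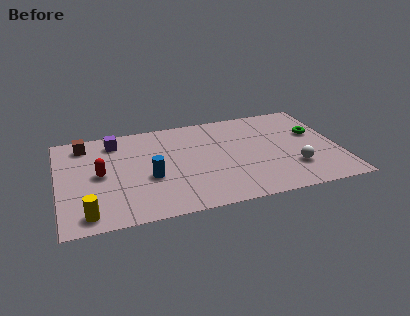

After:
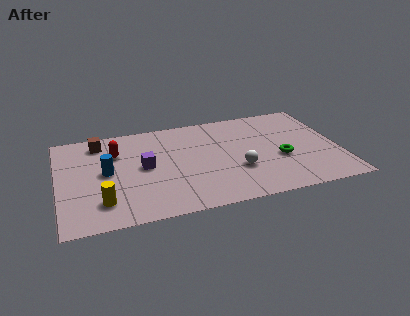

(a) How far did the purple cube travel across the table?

2.6

From (2.7, 6.2) to (3.9, 3.9), the purple cube covered √(1.2² + 2.3²) ≈ 2.6 units.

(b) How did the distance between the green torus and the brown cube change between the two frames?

-1.9

Before: roughly 10.6 units apart; after: 8.7. That's 1.9 units closer together.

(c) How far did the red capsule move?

1.7

From (1.9, 3.8) to (2.7, 5.3), the red capsule covered √(0.8² + 1.5²) ≈ 1.7 units.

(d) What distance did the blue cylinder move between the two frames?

2.1

The blue cylinder was near (4.1, 3.0) before and (2.2, 3.9) after, so it travelled √(1.9² + 0.9²) ≈ 2.1 units.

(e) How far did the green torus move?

2.3

The green torus moved from about (11.8, 4.6) to (10.1, 3.0), a distance of √(1.7² + 1.6²) ≈ 2.3.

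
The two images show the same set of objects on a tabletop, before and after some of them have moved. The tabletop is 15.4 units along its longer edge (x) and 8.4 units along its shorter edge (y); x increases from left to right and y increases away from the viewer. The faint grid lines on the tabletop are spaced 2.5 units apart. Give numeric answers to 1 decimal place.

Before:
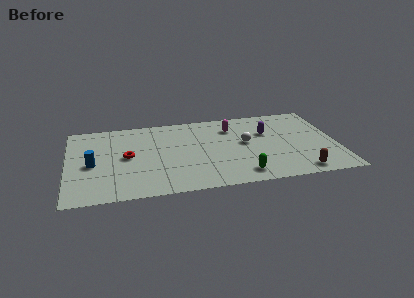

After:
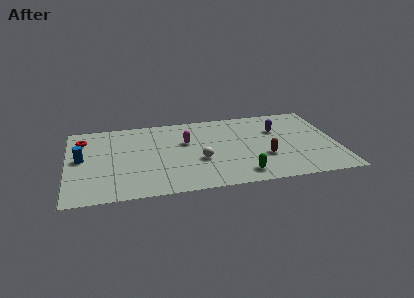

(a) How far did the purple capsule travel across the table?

0.6

The purple capsule moved from about (11.5, 5.5) to (12.1, 5.7), a distance of √(0.6² + 0.2²) ≈ 0.6.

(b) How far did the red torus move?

3.3

From (3.4, 4.3) to (0.9, 6.5), the red torus covered √(2.5² + 2.2²) ≈ 3.3 units.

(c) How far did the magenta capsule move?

2.9

The magenta capsule moved from about (9.5, 6.4) to (6.8, 5.3), a distance of √(2.7² + 1.1²) ≈ 2.9.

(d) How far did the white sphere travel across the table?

3.0

The white sphere moved from about (10.2, 4.6) to (7.5, 3.2), a distance of √(2.7² + 1.4²) ≈ 3.0.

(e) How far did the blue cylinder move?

0.9

From (1.4, 3.8) to (0.8, 4.5), the blue cylinder covered √(0.6² + 0.7²) ≈ 0.9 units.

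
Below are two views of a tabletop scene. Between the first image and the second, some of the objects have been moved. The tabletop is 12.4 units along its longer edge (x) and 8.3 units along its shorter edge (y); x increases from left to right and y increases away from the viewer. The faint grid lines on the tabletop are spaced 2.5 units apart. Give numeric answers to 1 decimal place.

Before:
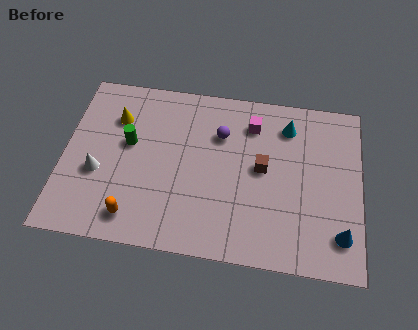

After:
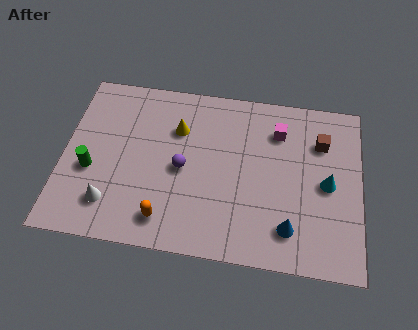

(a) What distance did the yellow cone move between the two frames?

2.6

The yellow cone moved from about (2.1, 6.0) to (4.7, 5.8), a distance of √(2.6² + 0.2²) ≈ 2.6.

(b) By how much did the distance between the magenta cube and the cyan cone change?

+1.6

They were about 1.5 units apart before and 3.1 after — 1.6 units further apart.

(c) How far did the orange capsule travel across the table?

1.3

The orange capsule moved from about (3.1, 1.3) to (4.4, 1.4), a distance of √(1.3² + 0.1²) ≈ 1.3.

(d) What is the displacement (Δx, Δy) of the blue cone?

(-2.1, 0.0)

From the two frames, the blue cone sits at roughly (11.6, 1.7) before and (9.5, 1.7) after.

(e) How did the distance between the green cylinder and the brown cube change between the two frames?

+4.3

They were about 5.6 units apart before and 9.9 after — 4.3 units further apart.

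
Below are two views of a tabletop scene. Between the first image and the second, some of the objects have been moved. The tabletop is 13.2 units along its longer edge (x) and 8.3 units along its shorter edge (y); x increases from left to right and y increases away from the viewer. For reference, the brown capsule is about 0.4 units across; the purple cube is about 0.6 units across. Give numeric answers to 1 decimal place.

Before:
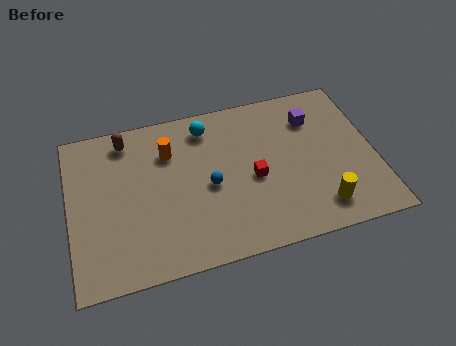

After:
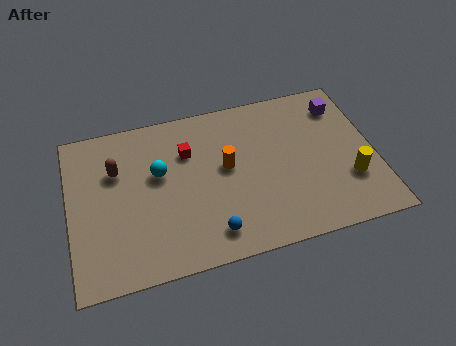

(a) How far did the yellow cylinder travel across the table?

1.8

The yellow cylinder moved from about (10.6, 1.5) to (12.0, 2.6), a distance of √(1.4² + 1.1²) ≈ 1.8.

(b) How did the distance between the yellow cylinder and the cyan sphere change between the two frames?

+1.4

They were about 7.0 units apart before and 8.4 after — 1.4 units further apart.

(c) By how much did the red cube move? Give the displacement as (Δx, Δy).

(-2.7, 2.1)

The red cube started near (7.9, 3.7) and ended near (5.2, 5.8).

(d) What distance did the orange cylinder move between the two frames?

2.8

From (4.4, 6.0) to (6.8, 4.6), the orange cylinder covered √(2.4² + 1.4²) ≈ 2.8 units.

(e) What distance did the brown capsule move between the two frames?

1.6

From (2.6, 7.1) to (2.1, 5.6), the brown capsule covered √(0.5² + 1.5²) ≈ 1.6 units.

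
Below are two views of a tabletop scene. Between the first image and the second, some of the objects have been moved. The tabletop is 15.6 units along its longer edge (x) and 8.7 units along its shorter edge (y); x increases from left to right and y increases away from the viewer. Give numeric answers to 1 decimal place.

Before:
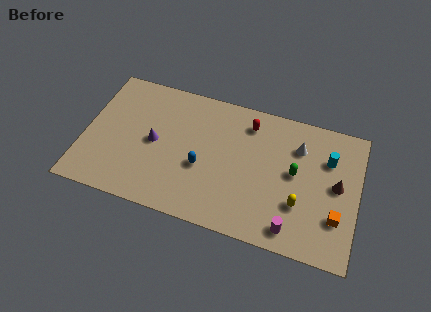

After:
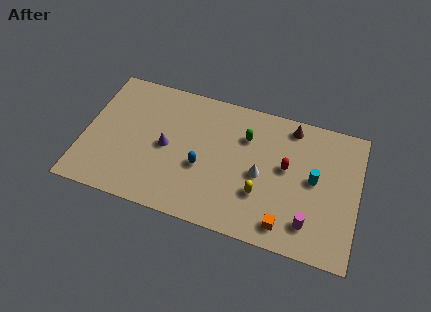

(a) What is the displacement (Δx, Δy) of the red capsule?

(2.3, -2.2)

The red capsule was at about (9.2, 7.1) and moved to about (11.5, 4.9).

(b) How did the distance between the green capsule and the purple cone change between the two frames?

-3.2

Before: roughly 8.0 units apart; after: 4.8. That's 3.2 units closer together.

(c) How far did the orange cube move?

3.1

From (14.5, 2.6) to (11.7, 1.3), the orange cube covered √(2.8² + 1.3²) ≈ 3.1 units.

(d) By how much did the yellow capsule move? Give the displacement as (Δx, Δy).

(-2.2, 0.0)

The yellow capsule was at about (12.4, 2.8) and moved to about (10.2, 2.8).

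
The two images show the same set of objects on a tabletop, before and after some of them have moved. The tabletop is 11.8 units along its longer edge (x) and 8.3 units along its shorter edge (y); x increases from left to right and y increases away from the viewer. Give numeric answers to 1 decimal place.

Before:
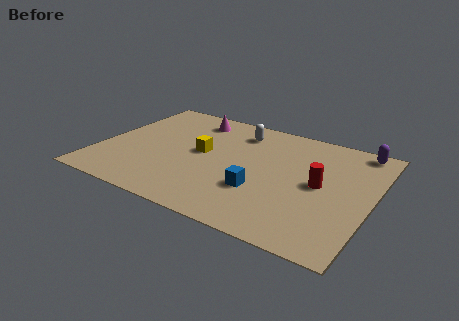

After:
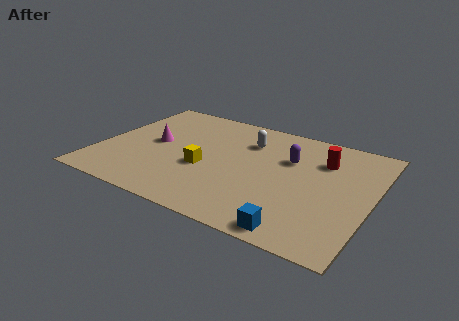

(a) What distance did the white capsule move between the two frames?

0.8

From (5.7, 6.7) to (6.2, 6.1), the white capsule covered √(0.5² + 0.6²) ≈ 0.8 units.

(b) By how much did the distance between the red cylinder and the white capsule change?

-1.3

They were about 4.6 units apart before and 3.3 after — 1.3 units closer together.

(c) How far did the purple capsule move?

3.4

From (10.9, 7.5) to (8.1, 5.5), the purple capsule covered √(2.8² + 2.0²) ≈ 3.4 units.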